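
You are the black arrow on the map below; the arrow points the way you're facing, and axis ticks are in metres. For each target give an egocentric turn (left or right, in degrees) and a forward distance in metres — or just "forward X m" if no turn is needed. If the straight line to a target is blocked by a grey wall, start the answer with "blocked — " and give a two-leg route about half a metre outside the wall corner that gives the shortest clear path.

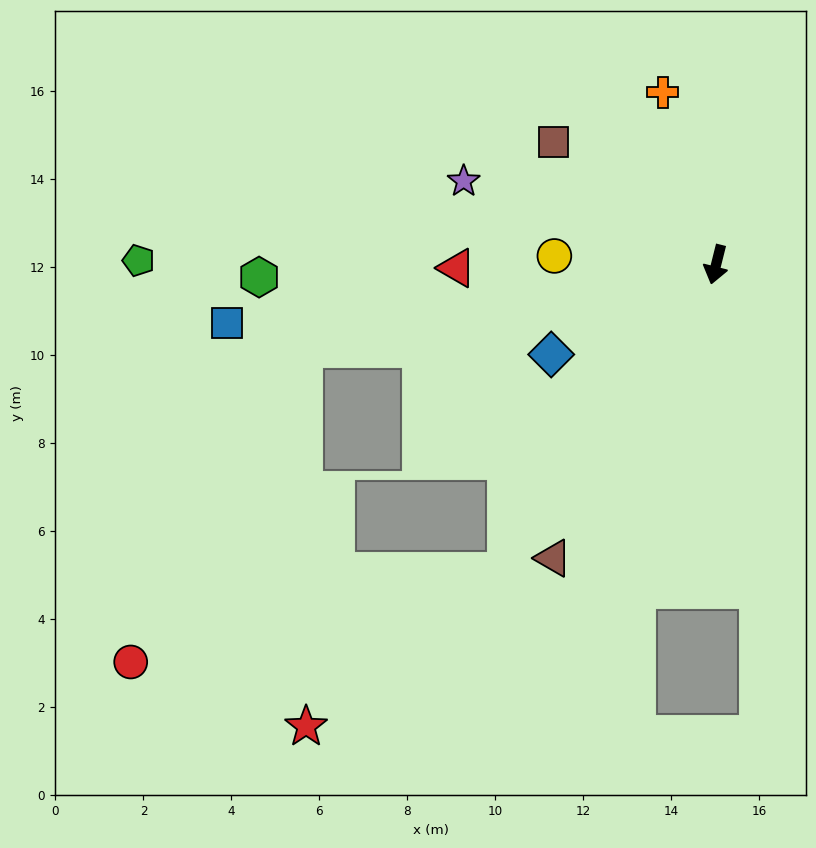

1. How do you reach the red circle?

blocked — turn right 20°, forward 8.5 m, then turn right 42°, forward 8.8 m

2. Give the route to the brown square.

turn right 113°, forward 4.6 m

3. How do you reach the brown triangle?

turn right 15°, forward 7.6 m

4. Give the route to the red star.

blocked — turn right 20°, forward 8.5 m, then turn right 18°, forward 5.8 m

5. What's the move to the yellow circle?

turn right 79°, forward 3.7 m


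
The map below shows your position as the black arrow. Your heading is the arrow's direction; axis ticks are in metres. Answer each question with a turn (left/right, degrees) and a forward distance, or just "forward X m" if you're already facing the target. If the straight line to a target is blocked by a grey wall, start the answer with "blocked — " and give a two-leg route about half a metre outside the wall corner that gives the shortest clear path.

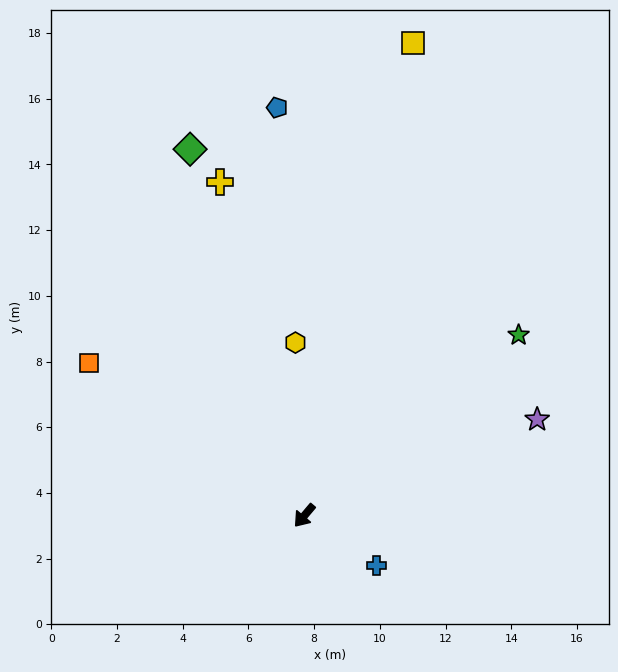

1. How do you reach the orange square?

turn right 85°, forward 8.0 m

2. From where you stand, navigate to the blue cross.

turn left 96°, forward 2.7 m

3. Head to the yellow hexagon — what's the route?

turn right 137°, forward 5.3 m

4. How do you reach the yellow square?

turn right 153°, forward 14.8 m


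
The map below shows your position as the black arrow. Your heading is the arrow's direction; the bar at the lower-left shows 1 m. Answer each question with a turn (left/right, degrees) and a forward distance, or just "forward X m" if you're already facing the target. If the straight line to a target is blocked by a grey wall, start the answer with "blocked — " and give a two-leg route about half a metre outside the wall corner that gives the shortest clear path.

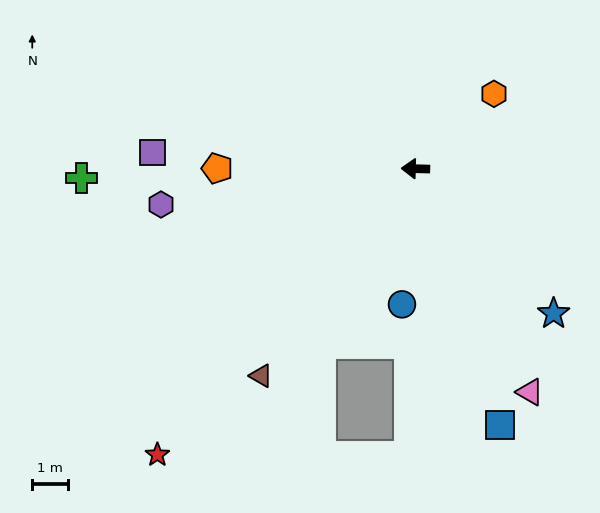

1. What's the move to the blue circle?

turn left 86°, forward 3.8 m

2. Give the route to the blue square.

turn left 110°, forward 7.5 m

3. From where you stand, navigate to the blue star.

turn left 135°, forward 5.6 m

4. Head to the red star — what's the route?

turn left 49°, forward 10.7 m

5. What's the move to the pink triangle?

turn left 119°, forward 7.0 m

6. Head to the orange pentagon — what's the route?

forward 5.5 m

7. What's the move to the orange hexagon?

turn right 135°, forward 3.0 m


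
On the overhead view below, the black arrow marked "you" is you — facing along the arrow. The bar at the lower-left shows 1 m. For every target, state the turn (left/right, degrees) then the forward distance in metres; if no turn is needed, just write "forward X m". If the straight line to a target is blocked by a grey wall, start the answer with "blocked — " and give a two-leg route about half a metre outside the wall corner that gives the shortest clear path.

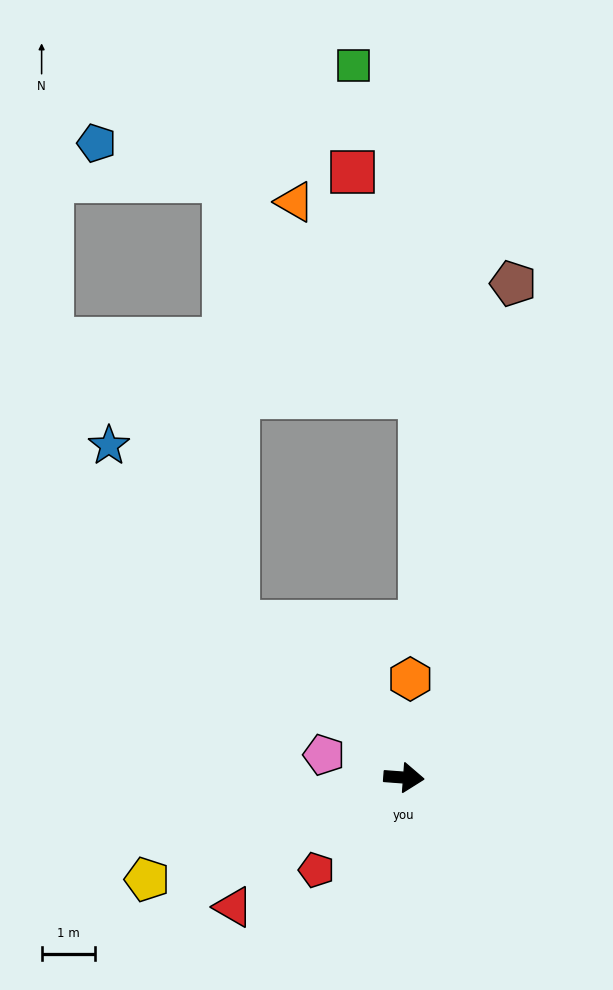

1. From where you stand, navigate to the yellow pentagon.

turn right 154°, forward 5.1 m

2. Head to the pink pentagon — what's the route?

turn left 168°, forward 1.5 m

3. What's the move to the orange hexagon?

turn left 91°, forward 1.8 m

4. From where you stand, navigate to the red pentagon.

turn right 129°, forward 2.4 m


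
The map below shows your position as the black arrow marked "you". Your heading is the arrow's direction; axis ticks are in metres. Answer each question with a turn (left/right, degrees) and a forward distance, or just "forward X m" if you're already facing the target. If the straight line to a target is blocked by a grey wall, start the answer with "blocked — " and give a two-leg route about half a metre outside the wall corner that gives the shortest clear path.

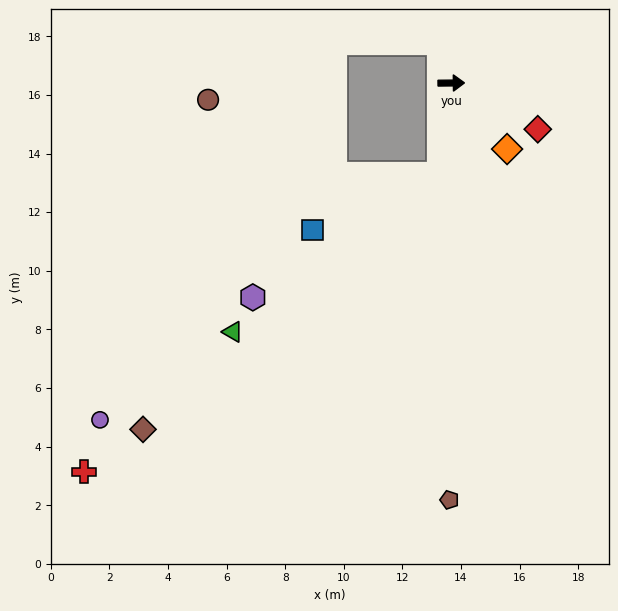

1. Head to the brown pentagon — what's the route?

turn right 91°, forward 14.2 m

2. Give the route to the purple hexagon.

blocked — turn right 98°, forward 3.1 m, then turn right 49°, forward 7.6 m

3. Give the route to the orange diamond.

turn right 50°, forward 3.0 m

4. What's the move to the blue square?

blocked — turn right 98°, forward 3.1 m, then turn right 59°, forward 4.7 m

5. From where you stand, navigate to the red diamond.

turn right 29°, forward 3.3 m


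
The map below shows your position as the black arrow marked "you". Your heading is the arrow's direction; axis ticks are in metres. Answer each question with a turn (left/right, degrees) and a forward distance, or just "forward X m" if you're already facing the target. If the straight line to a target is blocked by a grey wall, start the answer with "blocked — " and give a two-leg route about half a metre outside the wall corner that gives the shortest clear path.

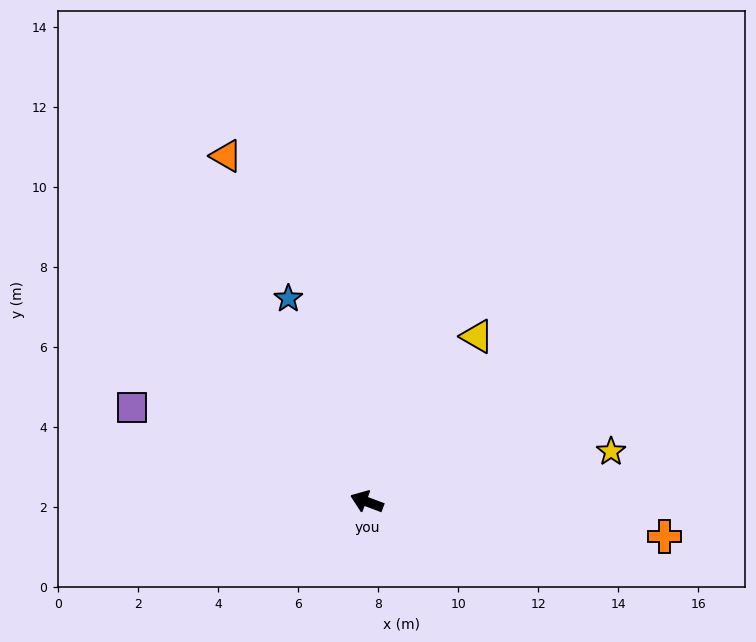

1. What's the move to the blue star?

turn right 48°, forward 5.4 m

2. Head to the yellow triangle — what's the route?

turn right 103°, forward 5.0 m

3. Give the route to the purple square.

forward 6.3 m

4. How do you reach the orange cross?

turn right 166°, forward 7.5 m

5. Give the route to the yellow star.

turn right 148°, forward 6.2 m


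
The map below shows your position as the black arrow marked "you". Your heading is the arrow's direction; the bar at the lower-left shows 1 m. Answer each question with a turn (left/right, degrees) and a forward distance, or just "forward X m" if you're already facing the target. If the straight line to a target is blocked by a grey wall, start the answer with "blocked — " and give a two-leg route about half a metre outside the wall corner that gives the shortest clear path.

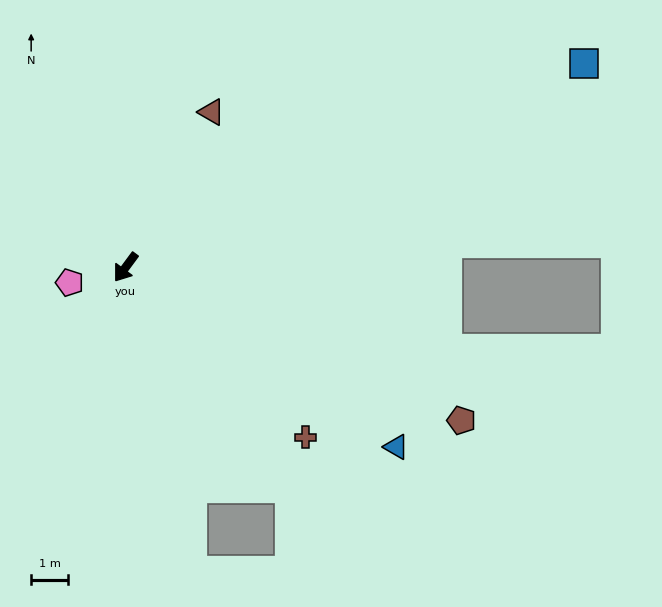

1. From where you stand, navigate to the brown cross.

turn left 83°, forward 6.7 m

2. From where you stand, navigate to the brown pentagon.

turn left 102°, forward 10.0 m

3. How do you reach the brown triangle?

turn right 172°, forward 4.8 m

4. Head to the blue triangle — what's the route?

turn left 93°, forward 8.8 m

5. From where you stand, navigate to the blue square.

turn left 150°, forward 13.6 m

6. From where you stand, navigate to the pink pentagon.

turn right 38°, forward 1.6 m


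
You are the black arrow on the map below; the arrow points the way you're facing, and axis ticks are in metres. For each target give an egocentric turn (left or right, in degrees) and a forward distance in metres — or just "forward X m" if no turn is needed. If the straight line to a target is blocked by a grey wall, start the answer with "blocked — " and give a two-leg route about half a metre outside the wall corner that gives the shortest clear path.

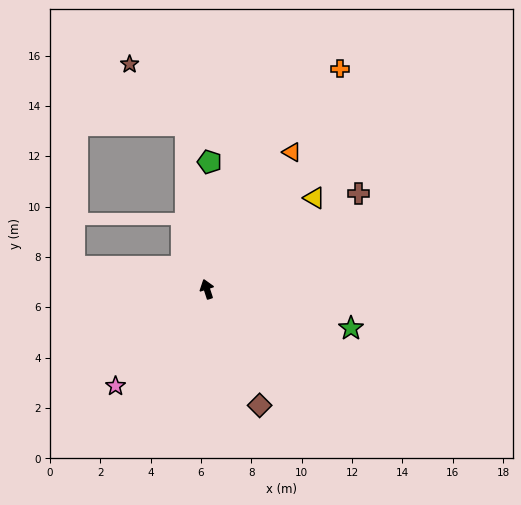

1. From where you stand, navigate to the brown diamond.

turn right 174°, forward 5.1 m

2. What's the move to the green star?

turn right 123°, forward 5.9 m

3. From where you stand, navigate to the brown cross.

turn right 76°, forward 7.1 m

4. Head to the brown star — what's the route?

blocked — turn right 11°, forward 6.6 m, then turn left 35°, forward 3.3 m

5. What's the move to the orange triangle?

turn right 50°, forward 6.4 m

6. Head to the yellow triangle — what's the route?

turn right 68°, forward 5.6 m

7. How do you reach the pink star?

turn left 119°, forward 5.3 m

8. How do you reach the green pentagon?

turn right 19°, forward 5.1 m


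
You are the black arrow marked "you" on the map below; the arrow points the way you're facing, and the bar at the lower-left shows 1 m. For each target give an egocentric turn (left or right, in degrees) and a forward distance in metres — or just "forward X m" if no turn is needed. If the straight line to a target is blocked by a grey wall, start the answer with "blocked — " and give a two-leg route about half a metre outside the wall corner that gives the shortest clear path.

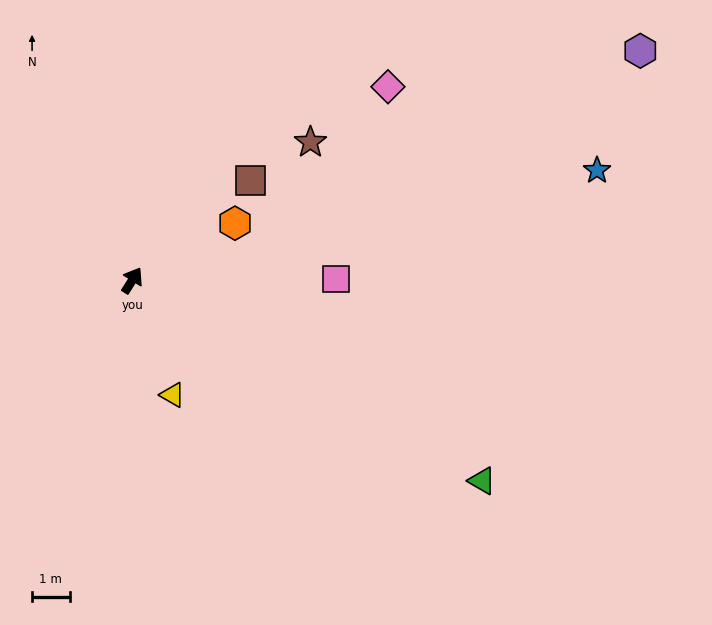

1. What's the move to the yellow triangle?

turn right 129°, forward 3.2 m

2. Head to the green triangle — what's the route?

turn right 88°, forward 10.7 m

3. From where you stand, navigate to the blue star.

turn right 45°, forward 12.7 m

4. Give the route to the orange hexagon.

turn right 29°, forward 3.1 m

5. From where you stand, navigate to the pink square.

turn right 58°, forward 5.4 m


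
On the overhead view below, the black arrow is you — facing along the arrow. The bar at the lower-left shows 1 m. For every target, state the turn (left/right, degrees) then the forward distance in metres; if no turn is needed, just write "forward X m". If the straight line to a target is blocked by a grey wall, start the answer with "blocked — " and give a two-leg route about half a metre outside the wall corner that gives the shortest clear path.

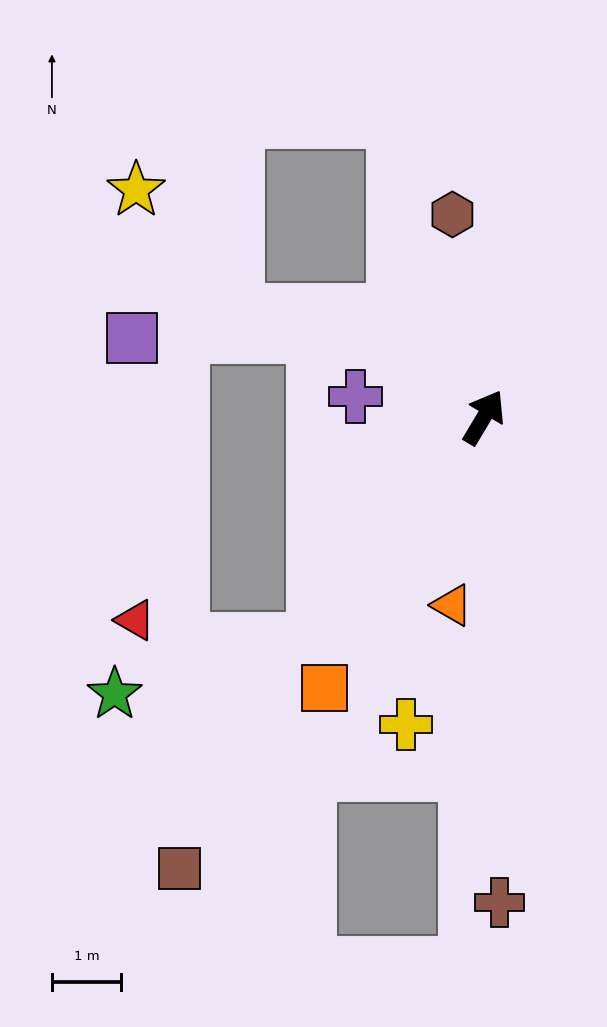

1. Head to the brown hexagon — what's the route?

turn left 40°, forward 3.0 m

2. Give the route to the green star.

blocked — turn left 174°, forward 4.1 m, then turn right 39°, forward 3.0 m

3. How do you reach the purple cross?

turn left 112°, forward 1.9 m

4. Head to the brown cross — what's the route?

turn right 147°, forward 7.1 m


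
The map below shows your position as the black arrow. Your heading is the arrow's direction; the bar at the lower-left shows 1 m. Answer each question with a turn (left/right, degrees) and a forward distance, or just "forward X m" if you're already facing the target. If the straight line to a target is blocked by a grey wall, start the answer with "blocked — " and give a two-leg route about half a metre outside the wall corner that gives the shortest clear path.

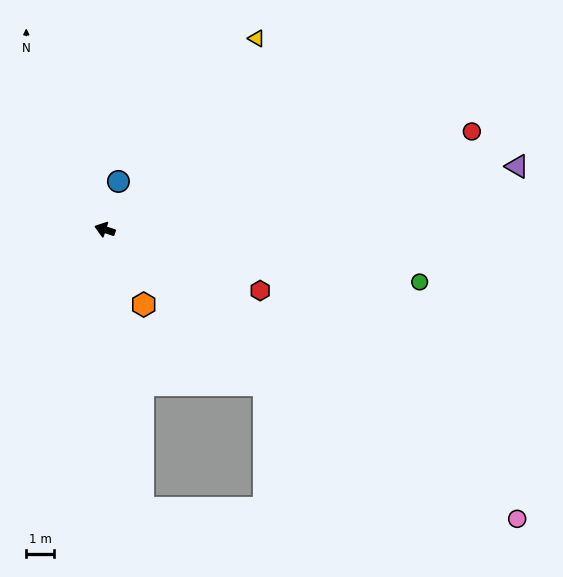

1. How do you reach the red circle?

turn right 147°, forward 13.5 m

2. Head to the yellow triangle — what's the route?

turn right 110°, forward 8.7 m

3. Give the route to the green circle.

turn right 171°, forward 11.4 m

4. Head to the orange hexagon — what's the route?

turn left 135°, forward 3.0 m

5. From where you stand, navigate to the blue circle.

turn right 88°, forward 1.8 m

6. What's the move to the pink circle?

turn left 163°, forward 18.0 m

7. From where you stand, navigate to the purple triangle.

turn right 153°, forward 14.9 m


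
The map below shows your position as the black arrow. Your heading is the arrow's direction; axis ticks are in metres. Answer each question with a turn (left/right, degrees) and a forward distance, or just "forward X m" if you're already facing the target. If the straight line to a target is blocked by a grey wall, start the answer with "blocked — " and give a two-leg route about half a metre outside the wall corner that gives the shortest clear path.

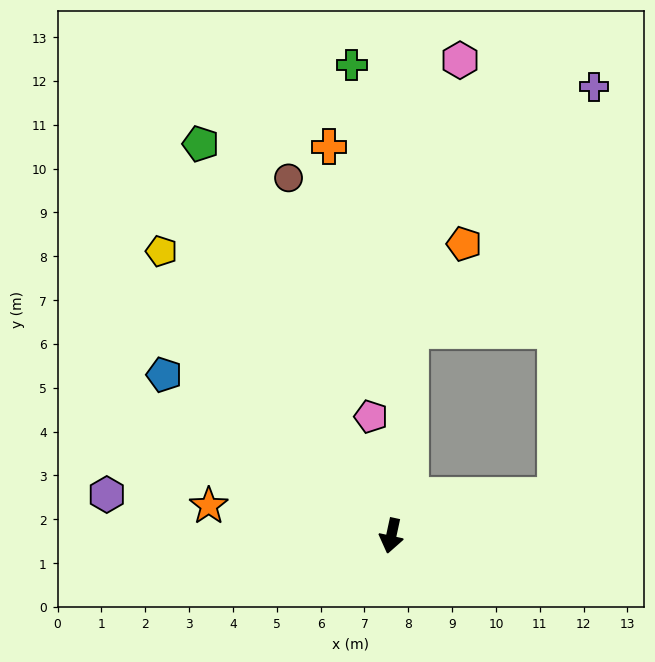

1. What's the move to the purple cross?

blocked — turn left 116°, forward 3.9 m, then turn left 71°, forward 9.4 m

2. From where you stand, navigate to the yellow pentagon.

turn right 129°, forward 8.3 m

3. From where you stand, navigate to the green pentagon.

turn right 142°, forward 9.9 m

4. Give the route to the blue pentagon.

turn right 113°, forward 6.4 m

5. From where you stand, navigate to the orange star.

turn right 87°, forward 4.2 m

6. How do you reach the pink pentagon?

turn right 158°, forward 2.8 m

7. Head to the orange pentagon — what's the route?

blocked — turn right 173°, forward 4.7 m, then turn right 27°, forward 2.3 m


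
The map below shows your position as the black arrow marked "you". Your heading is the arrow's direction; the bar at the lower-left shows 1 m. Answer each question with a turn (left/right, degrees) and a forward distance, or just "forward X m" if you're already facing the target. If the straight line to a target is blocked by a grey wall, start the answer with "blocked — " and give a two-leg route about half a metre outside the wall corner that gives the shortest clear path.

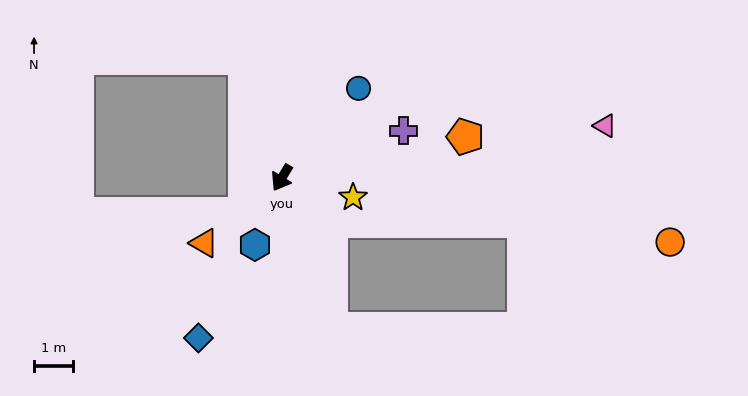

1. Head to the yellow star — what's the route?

turn left 106°, forward 1.9 m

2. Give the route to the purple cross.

turn left 142°, forward 3.3 m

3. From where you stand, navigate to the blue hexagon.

turn left 9°, forward 1.8 m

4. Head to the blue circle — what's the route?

turn left 171°, forward 3.0 m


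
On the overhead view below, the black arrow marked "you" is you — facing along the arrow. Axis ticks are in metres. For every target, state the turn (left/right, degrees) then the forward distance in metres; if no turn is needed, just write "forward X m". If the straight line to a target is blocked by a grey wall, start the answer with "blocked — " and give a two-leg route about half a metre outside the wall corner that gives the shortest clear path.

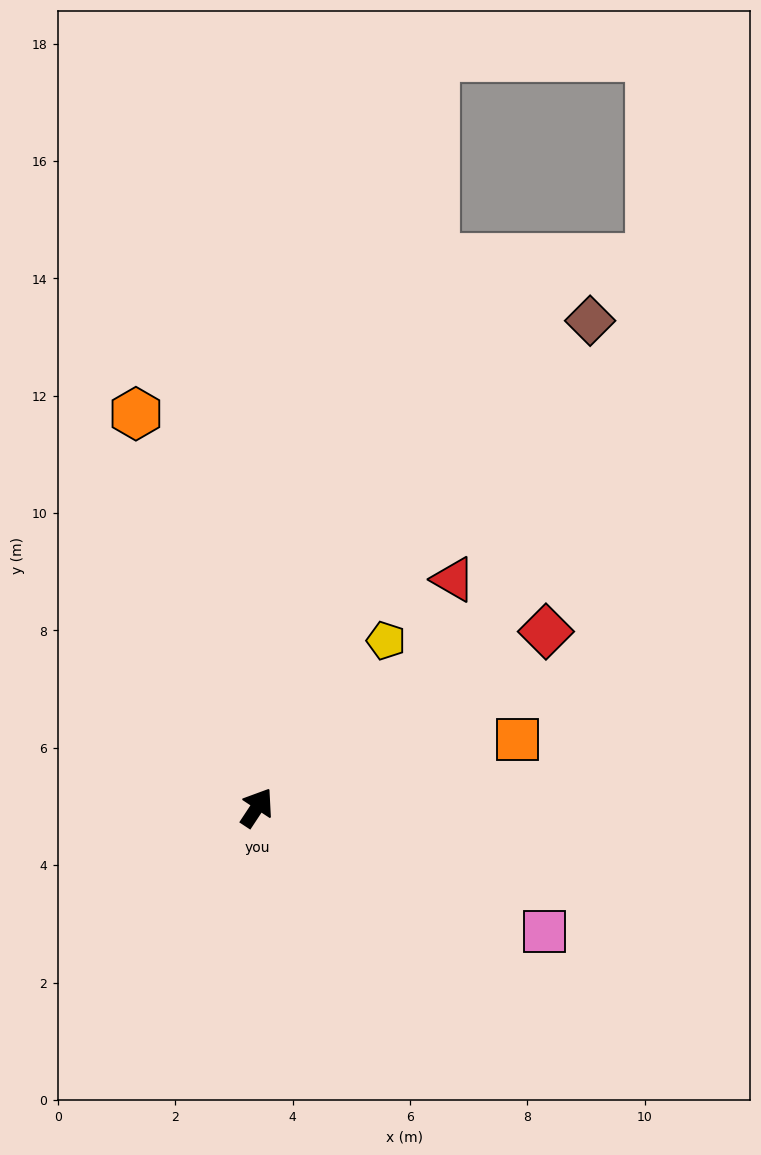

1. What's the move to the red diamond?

turn right 25°, forward 5.8 m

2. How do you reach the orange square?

turn right 42°, forward 4.6 m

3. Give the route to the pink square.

turn right 80°, forward 5.3 m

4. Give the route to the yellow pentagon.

turn right 4°, forward 3.6 m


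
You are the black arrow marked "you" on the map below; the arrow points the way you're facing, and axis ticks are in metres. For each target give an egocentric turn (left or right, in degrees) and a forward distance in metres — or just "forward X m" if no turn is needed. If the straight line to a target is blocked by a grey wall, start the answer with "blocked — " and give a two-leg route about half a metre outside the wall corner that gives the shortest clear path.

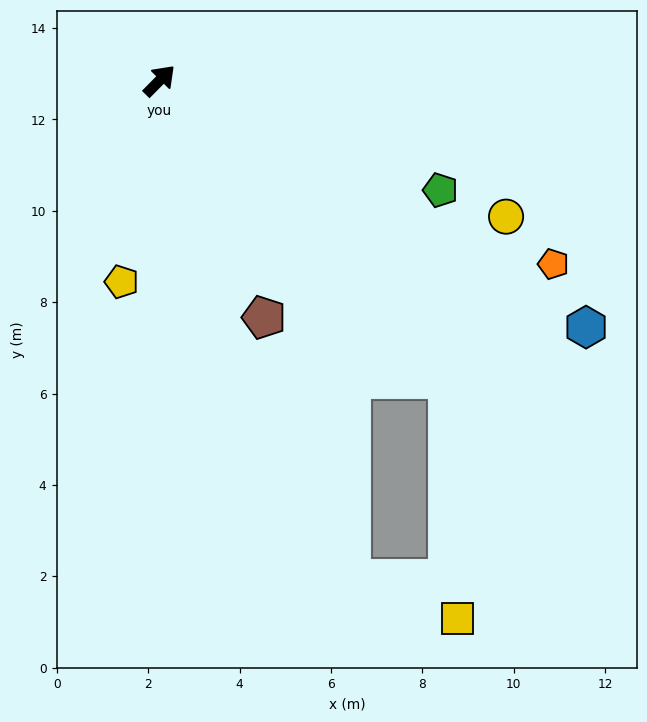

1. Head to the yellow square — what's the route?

blocked — turn right 91°, forward 9.1 m, then turn right 42°, forward 5.2 m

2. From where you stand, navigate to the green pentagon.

turn right 67°, forward 6.6 m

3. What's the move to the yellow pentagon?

turn right 146°, forward 4.5 m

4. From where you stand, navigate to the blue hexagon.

turn right 75°, forward 10.8 m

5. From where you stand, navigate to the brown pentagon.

turn right 112°, forward 5.7 m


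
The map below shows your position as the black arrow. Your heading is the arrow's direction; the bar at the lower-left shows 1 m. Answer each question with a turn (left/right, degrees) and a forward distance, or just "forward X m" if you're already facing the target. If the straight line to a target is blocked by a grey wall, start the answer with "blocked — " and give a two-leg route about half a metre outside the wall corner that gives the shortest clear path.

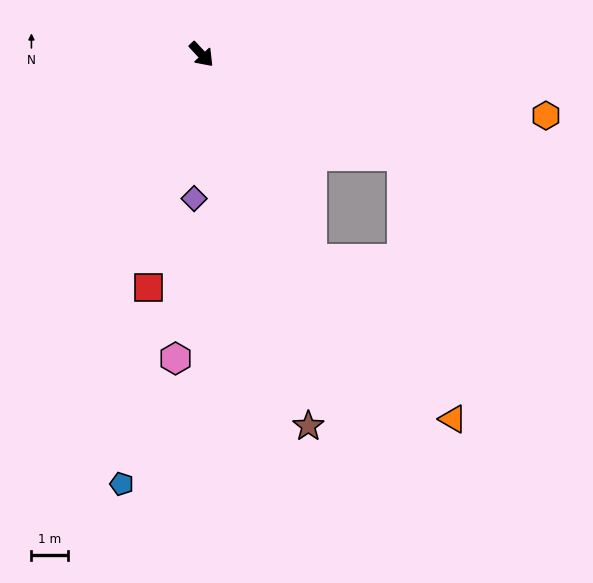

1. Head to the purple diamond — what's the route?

turn right 46°, forward 4.0 m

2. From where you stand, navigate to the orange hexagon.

turn left 37°, forward 9.6 m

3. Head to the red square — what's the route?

turn right 56°, forward 6.6 m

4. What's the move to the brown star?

turn right 27°, forward 10.6 m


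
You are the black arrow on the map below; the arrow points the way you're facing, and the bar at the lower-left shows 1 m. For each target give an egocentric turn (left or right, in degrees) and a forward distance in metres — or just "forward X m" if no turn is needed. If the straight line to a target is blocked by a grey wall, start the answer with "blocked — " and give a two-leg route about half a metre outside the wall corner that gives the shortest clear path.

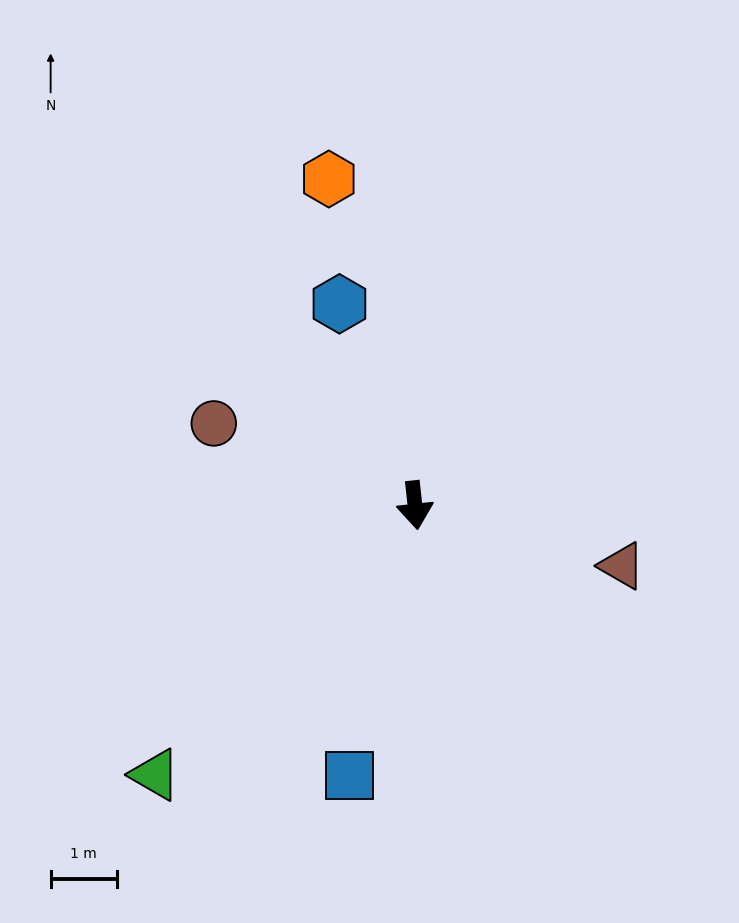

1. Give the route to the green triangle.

turn right 50°, forward 5.7 m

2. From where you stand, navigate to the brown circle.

turn right 118°, forward 3.3 m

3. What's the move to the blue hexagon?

turn right 166°, forward 3.3 m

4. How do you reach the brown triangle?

turn left 68°, forward 3.3 m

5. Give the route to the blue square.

turn right 20°, forward 4.2 m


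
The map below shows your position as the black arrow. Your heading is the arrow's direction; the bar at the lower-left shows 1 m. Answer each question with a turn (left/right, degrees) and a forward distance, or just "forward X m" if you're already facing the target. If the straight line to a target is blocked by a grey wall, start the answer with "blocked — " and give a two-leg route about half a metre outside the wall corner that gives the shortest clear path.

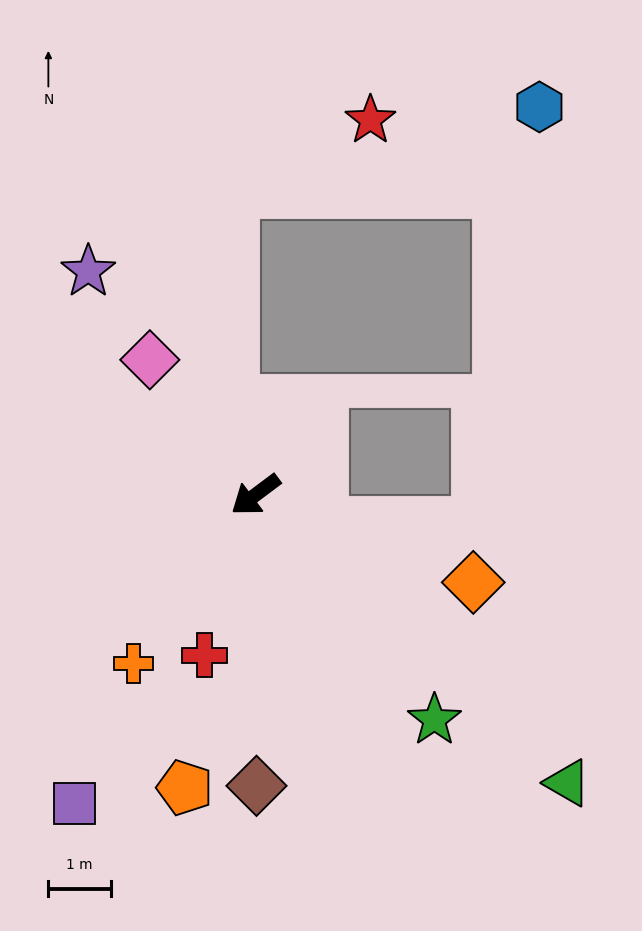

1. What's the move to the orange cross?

turn left 17°, forward 3.4 m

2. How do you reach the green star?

turn left 92°, forward 4.6 m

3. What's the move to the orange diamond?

turn left 121°, forward 3.8 m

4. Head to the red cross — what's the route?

turn left 36°, forward 2.7 m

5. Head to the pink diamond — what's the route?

turn right 89°, forward 2.8 m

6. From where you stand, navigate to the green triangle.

turn left 100°, forward 6.8 m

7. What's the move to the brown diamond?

turn left 53°, forward 4.7 m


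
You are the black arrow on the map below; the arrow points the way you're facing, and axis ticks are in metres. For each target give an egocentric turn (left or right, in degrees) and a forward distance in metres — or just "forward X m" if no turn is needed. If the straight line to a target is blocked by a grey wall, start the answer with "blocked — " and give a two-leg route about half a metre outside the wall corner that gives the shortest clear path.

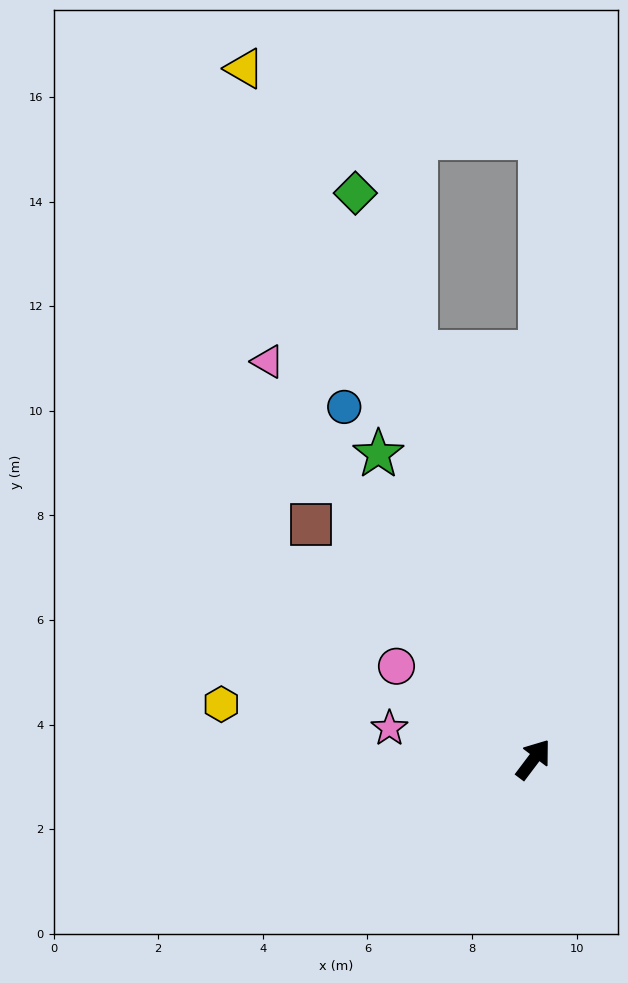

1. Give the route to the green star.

turn left 64°, forward 6.5 m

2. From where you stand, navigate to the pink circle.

turn left 93°, forward 3.2 m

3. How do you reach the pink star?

turn left 115°, forward 2.8 m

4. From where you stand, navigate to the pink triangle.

turn left 71°, forward 9.1 m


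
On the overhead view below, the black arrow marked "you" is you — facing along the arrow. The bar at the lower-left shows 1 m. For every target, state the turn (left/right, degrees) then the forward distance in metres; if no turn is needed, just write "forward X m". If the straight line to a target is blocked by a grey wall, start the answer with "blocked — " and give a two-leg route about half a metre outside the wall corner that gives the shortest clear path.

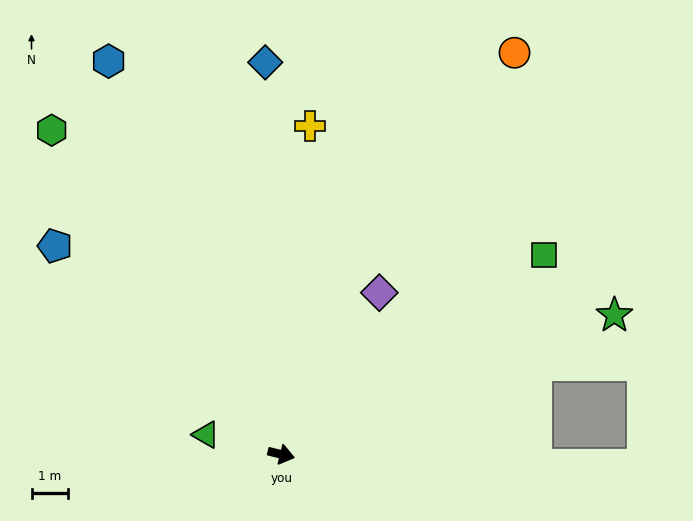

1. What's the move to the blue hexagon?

turn left 128°, forward 11.7 m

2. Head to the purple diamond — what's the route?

turn left 73°, forward 5.2 m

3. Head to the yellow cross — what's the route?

turn left 99°, forward 9.0 m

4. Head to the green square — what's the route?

turn left 51°, forward 9.0 m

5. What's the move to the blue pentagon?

turn left 151°, forward 8.4 m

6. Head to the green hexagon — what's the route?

turn left 139°, forward 10.9 m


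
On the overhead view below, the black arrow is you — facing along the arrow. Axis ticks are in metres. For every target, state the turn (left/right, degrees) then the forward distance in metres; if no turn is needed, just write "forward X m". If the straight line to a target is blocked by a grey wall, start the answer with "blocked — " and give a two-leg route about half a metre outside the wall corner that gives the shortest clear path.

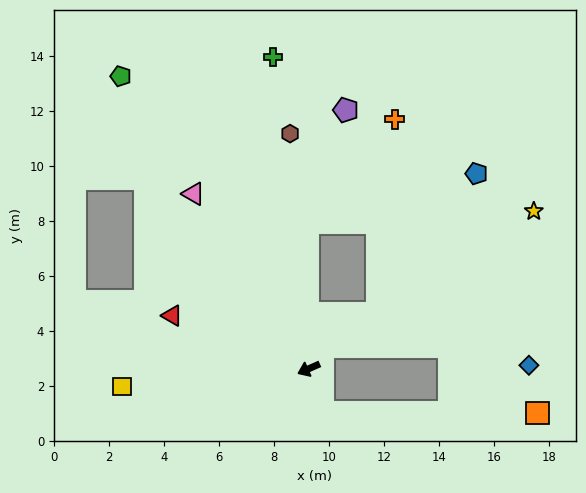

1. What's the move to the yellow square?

turn right 18°, forward 6.8 m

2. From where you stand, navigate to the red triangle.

turn right 45°, forward 5.3 m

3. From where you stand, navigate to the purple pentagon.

blocked — turn right 113°, forward 5.3 m, then turn right 20°, forward 4.3 m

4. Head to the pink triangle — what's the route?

turn right 80°, forward 7.6 m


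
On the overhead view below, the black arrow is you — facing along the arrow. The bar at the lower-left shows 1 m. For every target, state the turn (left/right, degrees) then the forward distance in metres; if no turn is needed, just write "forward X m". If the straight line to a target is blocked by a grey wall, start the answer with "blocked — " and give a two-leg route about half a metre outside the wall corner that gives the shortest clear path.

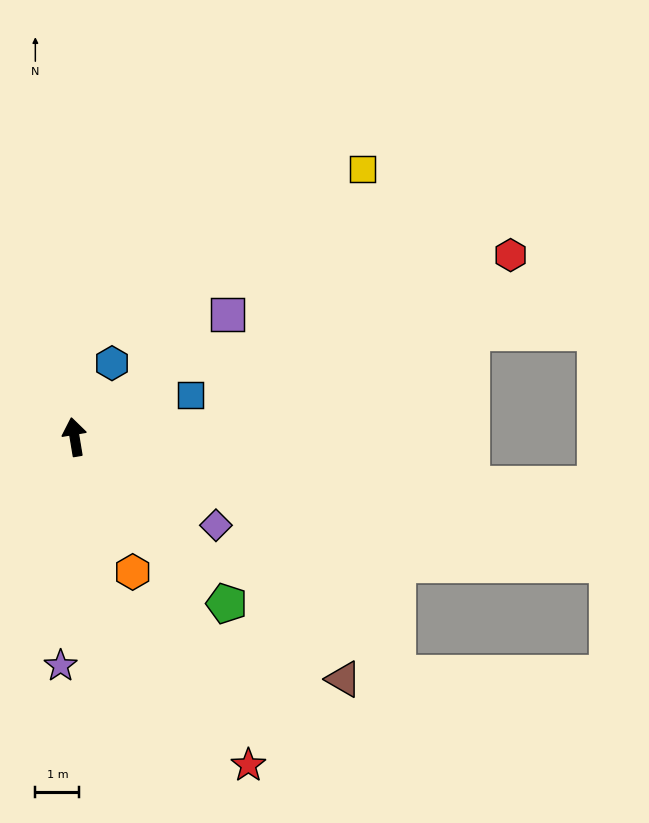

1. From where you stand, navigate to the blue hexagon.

turn right 36°, forward 1.9 m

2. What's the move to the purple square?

turn right 61°, forward 4.5 m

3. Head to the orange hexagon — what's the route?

turn right 166°, forward 3.3 m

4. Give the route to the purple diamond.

turn right 131°, forward 3.8 m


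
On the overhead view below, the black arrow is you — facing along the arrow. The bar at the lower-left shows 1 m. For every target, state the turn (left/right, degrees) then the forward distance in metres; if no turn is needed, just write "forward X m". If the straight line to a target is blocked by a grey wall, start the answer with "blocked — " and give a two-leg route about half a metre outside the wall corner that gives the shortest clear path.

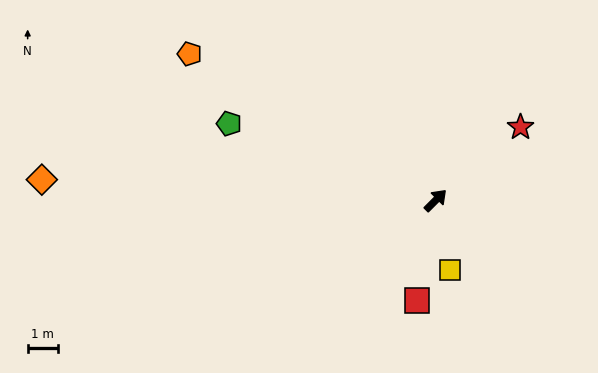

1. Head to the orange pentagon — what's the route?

turn left 104°, forward 9.4 m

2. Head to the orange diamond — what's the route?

turn left 132°, forward 13.0 m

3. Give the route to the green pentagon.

turn left 115°, forward 7.3 m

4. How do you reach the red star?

turn right 4°, forward 3.7 m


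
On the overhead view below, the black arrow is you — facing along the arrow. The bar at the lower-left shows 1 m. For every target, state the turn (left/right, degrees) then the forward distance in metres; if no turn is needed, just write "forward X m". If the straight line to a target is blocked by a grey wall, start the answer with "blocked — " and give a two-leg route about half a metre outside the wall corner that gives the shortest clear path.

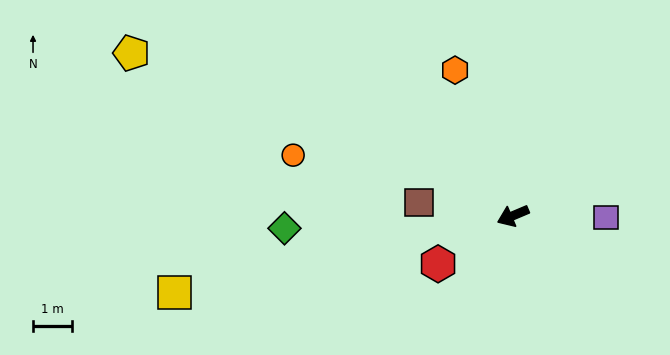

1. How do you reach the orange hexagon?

turn right 91°, forward 4.0 m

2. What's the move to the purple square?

turn left 156°, forward 2.4 m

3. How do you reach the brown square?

turn right 31°, forward 2.4 m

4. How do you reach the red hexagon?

turn left 10°, forward 2.3 m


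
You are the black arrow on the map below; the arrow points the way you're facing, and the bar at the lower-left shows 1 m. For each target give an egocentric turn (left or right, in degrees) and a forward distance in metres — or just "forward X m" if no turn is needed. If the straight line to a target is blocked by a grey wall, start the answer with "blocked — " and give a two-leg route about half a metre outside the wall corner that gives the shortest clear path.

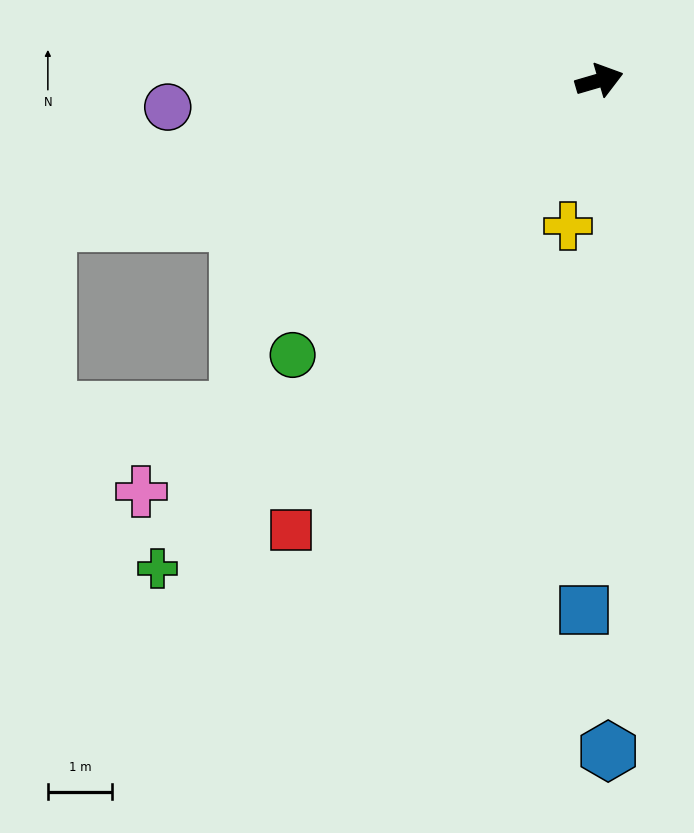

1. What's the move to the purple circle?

turn left 167°, forward 6.7 m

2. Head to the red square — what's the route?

turn right 141°, forward 8.5 m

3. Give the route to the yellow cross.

turn right 118°, forward 2.3 m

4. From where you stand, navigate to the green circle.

turn right 154°, forward 6.4 m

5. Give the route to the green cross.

turn right 148°, forward 10.3 m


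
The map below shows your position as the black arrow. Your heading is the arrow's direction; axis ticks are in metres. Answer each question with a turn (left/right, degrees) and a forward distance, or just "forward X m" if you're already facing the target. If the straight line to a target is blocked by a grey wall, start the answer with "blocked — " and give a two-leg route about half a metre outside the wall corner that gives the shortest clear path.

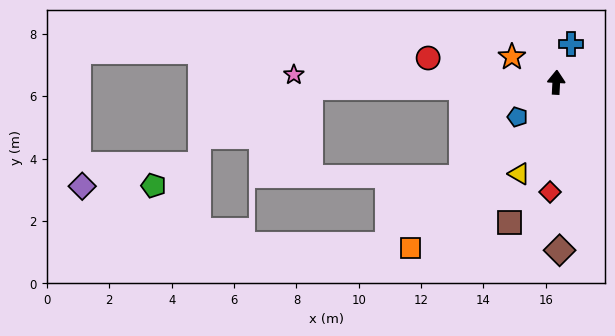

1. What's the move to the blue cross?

turn right 18°, forward 1.3 m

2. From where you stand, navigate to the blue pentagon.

turn left 135°, forward 1.7 m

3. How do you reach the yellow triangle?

turn left 161°, forward 3.2 m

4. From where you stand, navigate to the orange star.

turn left 63°, forward 1.6 m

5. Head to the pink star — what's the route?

turn left 91°, forward 8.4 m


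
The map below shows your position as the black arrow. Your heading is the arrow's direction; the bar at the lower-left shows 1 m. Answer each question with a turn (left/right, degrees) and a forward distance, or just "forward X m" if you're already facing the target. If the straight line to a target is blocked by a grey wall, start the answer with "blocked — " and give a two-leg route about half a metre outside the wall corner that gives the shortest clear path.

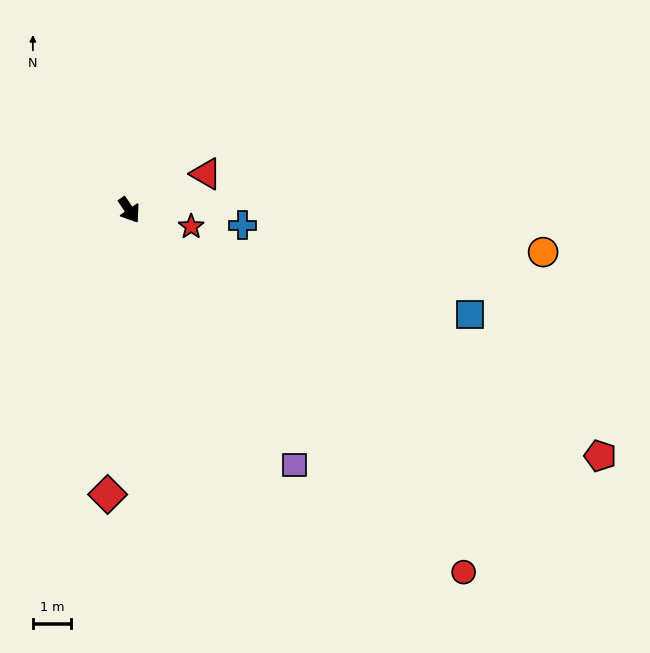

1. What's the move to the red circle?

turn left 9°, forward 13.0 m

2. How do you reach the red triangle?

turn left 81°, forward 2.2 m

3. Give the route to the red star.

turn left 41°, forward 1.7 m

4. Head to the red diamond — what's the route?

turn right 38°, forward 7.5 m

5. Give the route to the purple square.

forward 8.0 m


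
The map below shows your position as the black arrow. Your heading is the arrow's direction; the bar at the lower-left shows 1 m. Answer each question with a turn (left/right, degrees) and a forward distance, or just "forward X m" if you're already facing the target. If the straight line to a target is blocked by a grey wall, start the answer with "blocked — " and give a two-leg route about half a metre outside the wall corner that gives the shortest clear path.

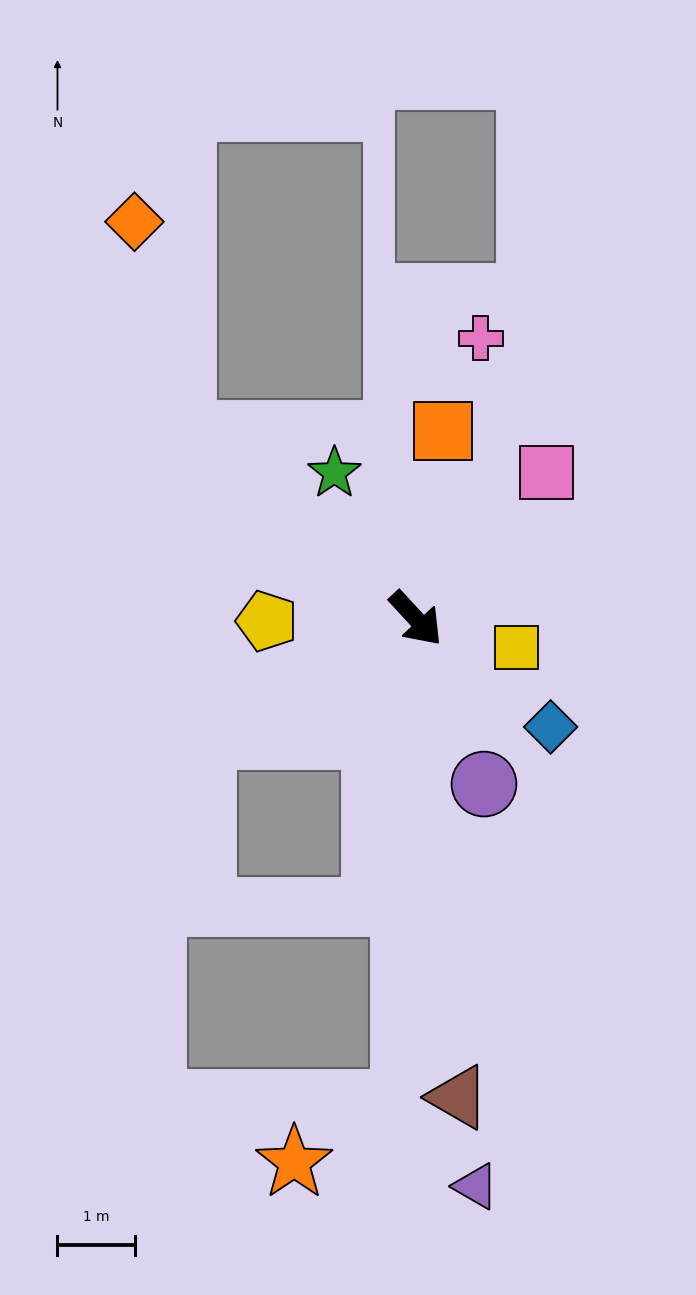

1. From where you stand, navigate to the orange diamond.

blocked — turn right 171°, forward 3.8 m, then turn right 39°, forward 2.8 m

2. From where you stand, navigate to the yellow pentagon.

turn right 132°, forward 1.9 m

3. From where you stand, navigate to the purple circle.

turn right 20°, forward 2.3 m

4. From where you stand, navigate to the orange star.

blocked — turn right 44°, forward 6.2 m, then turn right 60°, forward 1.6 m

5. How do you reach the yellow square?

turn left 31°, forward 1.4 m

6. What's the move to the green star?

turn left 166°, forward 2.1 m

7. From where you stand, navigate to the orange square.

turn left 129°, forward 2.4 m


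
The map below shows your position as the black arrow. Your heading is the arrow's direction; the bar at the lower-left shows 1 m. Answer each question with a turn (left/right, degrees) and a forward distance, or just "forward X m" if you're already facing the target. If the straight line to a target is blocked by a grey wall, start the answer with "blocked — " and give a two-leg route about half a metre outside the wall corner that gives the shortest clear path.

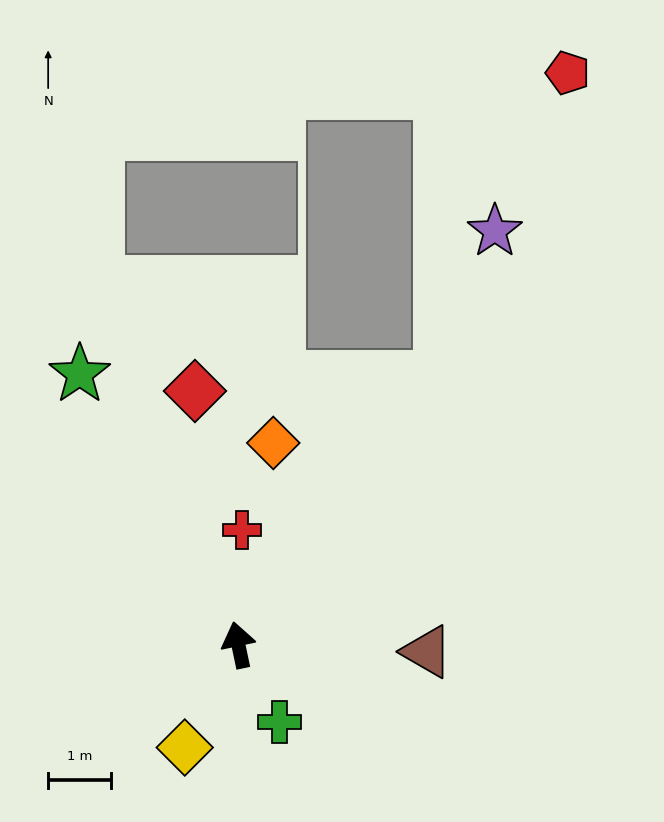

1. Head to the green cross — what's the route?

turn right 164°, forward 1.4 m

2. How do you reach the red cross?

turn right 14°, forward 1.8 m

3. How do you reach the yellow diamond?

turn left 141°, forward 1.8 m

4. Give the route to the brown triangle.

turn right 104°, forward 3.0 m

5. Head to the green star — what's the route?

turn left 19°, forward 5.0 m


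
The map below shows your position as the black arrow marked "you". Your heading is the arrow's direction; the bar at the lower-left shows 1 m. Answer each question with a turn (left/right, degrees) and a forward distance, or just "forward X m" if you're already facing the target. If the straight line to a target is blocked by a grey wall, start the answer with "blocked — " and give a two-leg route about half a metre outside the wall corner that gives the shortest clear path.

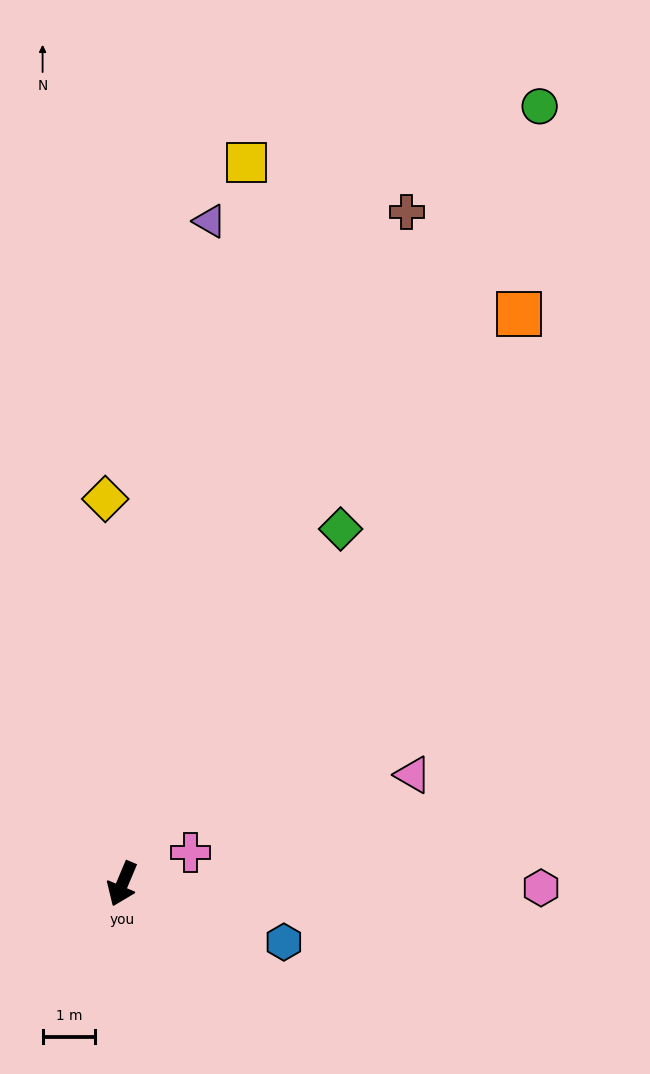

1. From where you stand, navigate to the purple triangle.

turn right 165°, forward 12.7 m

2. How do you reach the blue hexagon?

turn left 93°, forward 3.3 m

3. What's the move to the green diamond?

turn left 171°, forward 7.9 m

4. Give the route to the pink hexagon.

turn left 112°, forward 7.9 m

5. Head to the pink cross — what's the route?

turn left 138°, forward 1.4 m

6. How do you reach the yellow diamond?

turn right 155°, forward 7.3 m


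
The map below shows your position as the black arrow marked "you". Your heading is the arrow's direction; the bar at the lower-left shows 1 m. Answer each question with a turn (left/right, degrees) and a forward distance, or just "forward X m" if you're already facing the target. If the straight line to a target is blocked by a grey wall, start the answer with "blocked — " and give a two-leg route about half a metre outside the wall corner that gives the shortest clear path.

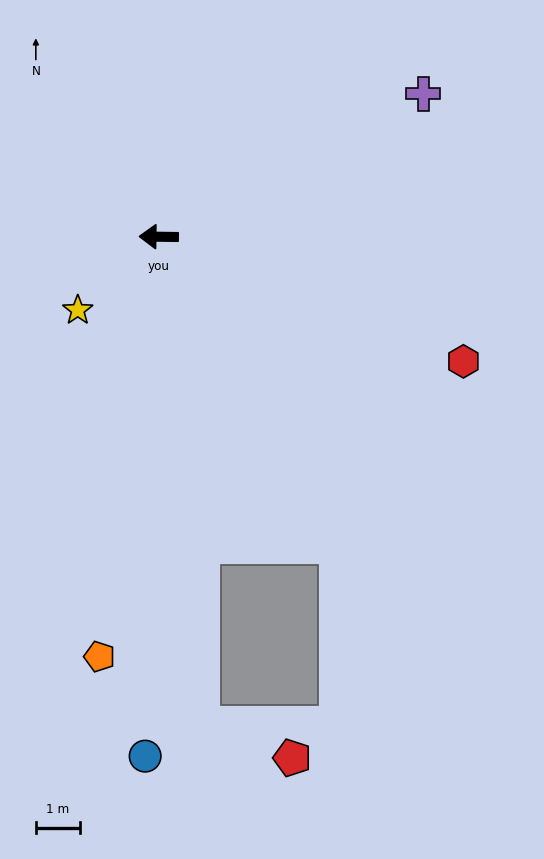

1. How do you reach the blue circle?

turn left 89°, forward 11.9 m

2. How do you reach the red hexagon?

turn left 159°, forward 7.5 m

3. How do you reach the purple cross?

turn right 151°, forward 6.9 m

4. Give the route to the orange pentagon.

turn left 83°, forward 9.7 m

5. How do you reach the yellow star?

turn left 43°, forward 2.5 m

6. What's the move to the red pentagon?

blocked — turn left 96°, forward 11.2 m, then turn left 65°, forward 2.2 m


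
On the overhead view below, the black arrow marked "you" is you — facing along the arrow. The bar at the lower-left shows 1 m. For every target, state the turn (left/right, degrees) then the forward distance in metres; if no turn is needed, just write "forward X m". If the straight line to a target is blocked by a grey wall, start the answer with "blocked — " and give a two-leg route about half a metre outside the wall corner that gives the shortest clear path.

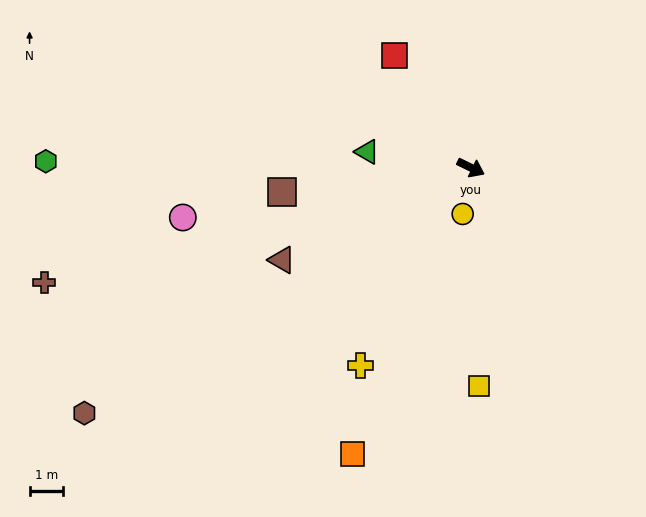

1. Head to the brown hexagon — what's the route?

turn right 122°, forward 13.7 m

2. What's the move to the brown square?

turn right 147°, forward 5.7 m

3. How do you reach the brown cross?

turn right 139°, forward 13.3 m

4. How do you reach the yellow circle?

turn right 74°, forward 1.4 m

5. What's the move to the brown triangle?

turn right 128°, forward 6.3 m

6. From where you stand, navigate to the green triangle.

turn right 163°, forward 3.1 m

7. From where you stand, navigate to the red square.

turn left 150°, forward 4.1 m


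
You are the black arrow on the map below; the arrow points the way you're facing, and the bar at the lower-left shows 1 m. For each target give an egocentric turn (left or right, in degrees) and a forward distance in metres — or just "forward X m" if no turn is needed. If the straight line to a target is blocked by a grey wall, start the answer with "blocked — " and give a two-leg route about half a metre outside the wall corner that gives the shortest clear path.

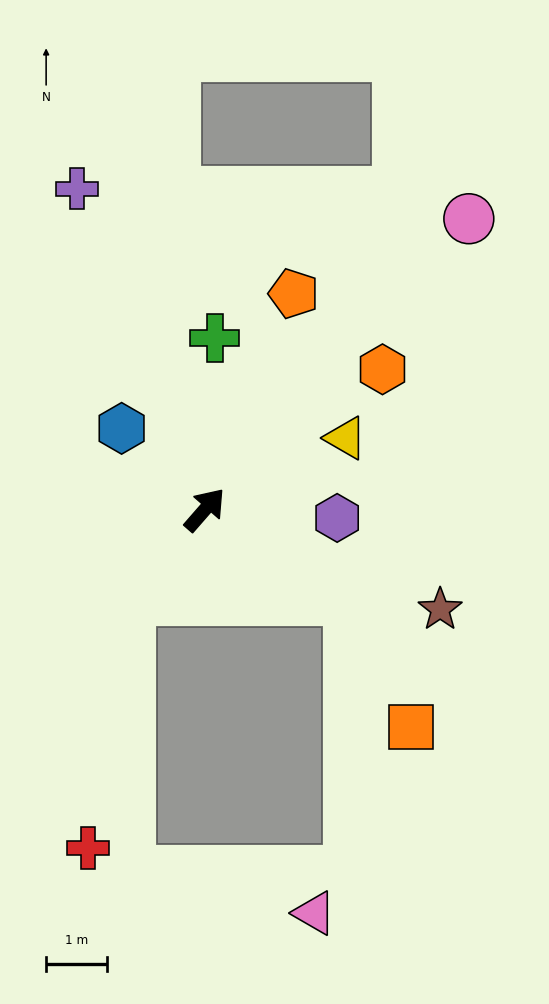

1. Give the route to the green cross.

turn left 38°, forward 2.8 m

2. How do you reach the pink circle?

forward 6.5 m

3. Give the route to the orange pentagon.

turn left 19°, forward 3.8 m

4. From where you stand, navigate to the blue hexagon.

turn left 87°, forward 1.9 m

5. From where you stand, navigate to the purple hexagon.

turn right 52°, forward 2.2 m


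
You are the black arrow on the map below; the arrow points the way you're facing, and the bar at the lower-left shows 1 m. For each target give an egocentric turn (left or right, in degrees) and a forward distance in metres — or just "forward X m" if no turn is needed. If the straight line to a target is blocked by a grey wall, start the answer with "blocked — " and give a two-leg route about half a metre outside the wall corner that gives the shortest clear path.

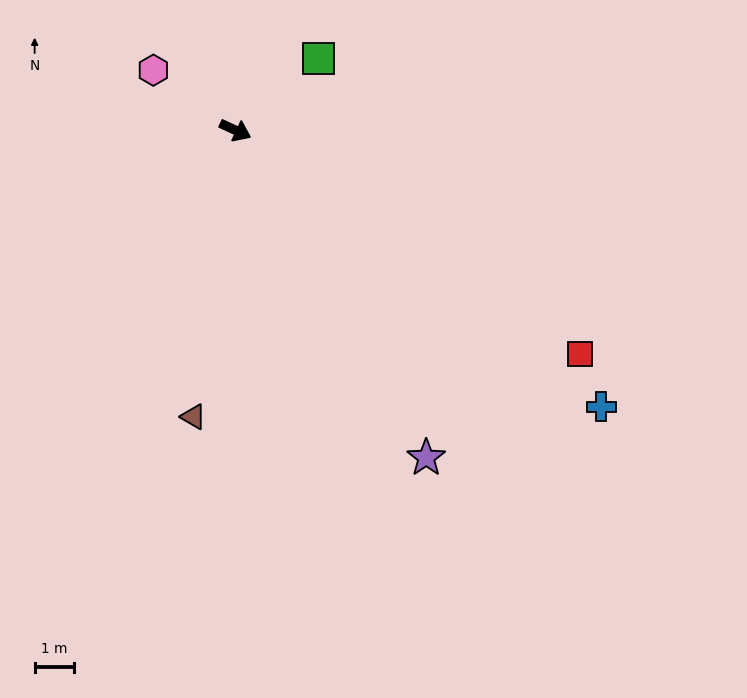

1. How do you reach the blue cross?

turn right 12°, forward 11.6 m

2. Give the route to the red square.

turn right 8°, forward 10.4 m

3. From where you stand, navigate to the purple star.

turn right 35°, forward 9.6 m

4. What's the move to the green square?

turn left 66°, forward 2.8 m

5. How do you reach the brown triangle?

turn right 73°, forward 7.3 m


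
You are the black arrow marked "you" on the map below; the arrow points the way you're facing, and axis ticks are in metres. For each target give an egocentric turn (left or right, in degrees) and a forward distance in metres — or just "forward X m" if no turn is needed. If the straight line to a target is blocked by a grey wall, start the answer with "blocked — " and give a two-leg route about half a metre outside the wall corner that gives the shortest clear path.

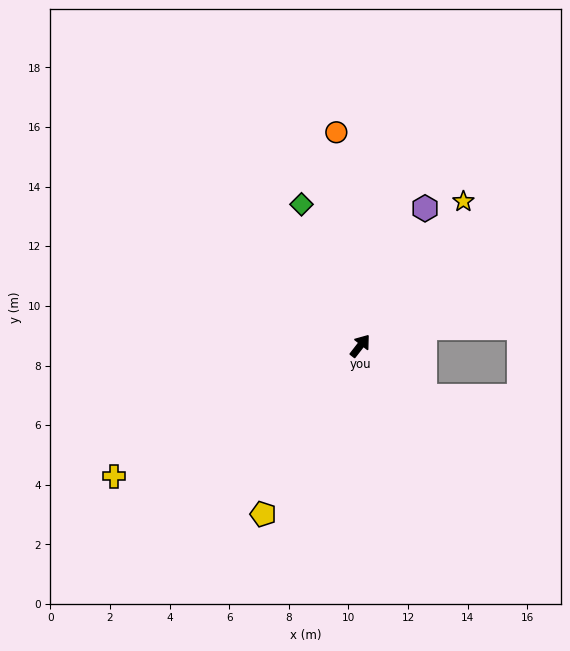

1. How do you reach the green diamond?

turn left 61°, forward 5.1 m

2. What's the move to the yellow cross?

turn left 156°, forward 9.3 m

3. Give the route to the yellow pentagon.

turn right 172°, forward 6.5 m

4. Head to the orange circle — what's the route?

turn left 44°, forward 7.2 m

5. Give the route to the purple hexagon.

turn left 13°, forward 5.1 m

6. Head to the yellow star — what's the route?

turn left 2°, forward 5.9 m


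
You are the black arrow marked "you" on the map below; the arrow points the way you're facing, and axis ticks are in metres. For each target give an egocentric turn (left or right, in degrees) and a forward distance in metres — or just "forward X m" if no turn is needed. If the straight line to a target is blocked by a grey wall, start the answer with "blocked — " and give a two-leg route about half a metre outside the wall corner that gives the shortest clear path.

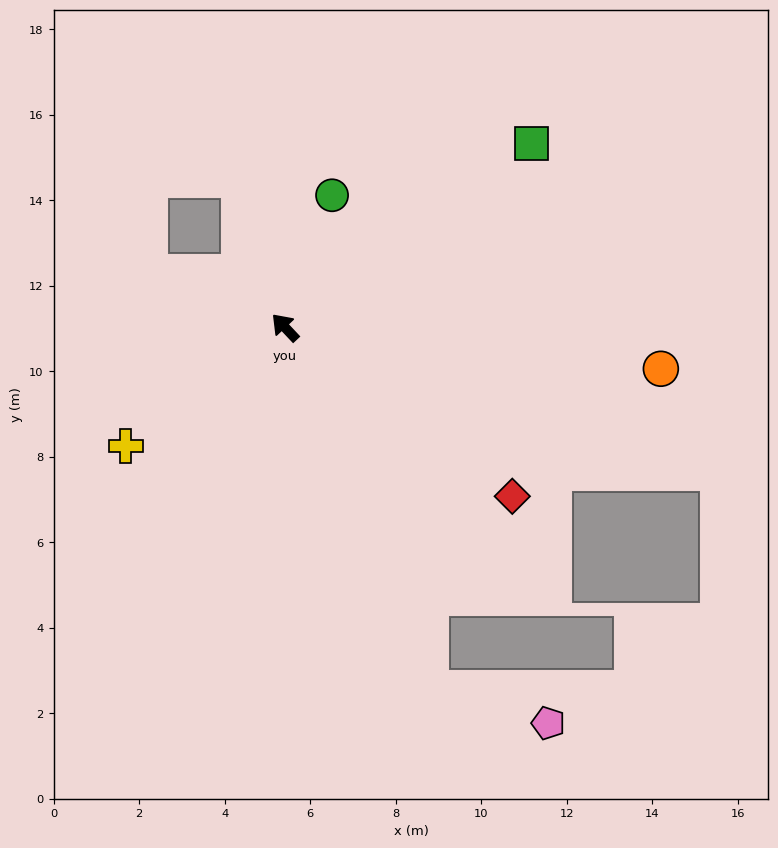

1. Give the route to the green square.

turn right 97°, forward 7.2 m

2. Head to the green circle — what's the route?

turn right 63°, forward 3.3 m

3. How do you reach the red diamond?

turn right 170°, forward 6.6 m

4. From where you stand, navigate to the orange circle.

turn right 140°, forward 8.8 m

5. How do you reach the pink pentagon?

blocked — turn left 159°, forward 9.1 m, then turn left 51°, forward 2.9 m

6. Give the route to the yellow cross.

turn left 83°, forward 4.6 m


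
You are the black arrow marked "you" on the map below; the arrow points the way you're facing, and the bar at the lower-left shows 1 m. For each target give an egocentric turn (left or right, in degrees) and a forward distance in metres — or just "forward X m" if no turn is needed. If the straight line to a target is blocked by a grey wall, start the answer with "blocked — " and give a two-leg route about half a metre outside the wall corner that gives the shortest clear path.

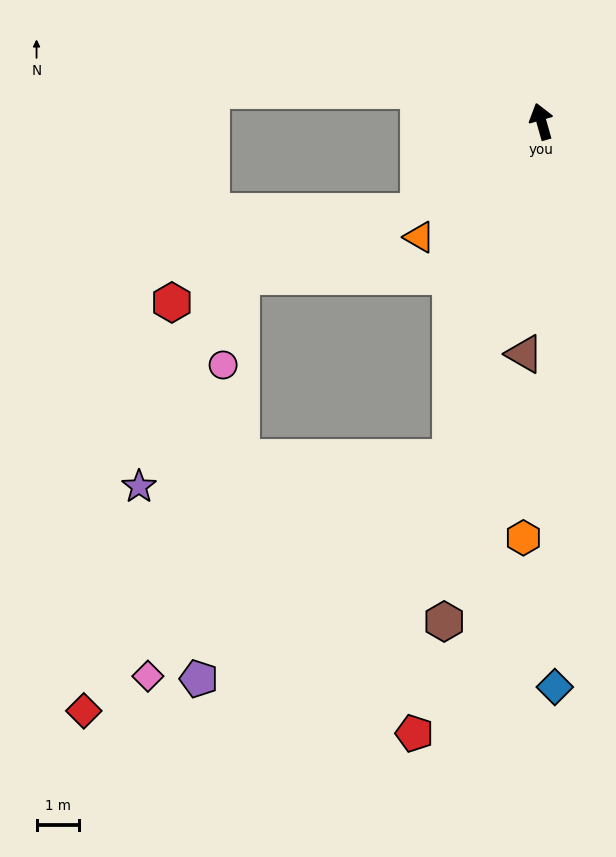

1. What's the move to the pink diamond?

blocked — turn left 149°, forward 8.1 m, then turn right 39°, forward 8.7 m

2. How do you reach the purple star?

blocked — turn left 149°, forward 8.1 m, then turn right 70°, forward 7.3 m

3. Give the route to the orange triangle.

turn left 118°, forward 3.9 m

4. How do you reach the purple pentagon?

blocked — turn left 149°, forward 8.1 m, then turn right 34°, forward 7.8 m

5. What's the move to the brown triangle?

turn left 160°, forward 5.4 m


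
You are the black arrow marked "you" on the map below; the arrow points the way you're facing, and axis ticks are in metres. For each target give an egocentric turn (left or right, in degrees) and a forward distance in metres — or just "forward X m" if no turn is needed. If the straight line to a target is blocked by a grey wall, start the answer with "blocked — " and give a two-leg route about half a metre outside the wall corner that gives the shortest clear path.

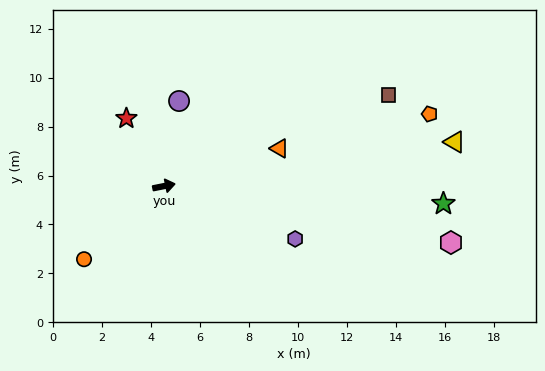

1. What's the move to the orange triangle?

turn left 7°, forward 5.0 m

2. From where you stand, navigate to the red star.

turn left 108°, forward 3.2 m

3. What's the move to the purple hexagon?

turn right 33°, forward 5.8 m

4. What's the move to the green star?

turn right 15°, forward 11.4 m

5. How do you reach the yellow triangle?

turn right 3°, forward 12.0 m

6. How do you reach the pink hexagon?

turn right 22°, forward 11.9 m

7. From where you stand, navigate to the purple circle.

turn left 69°, forward 3.5 m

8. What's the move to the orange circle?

turn right 149°, forward 4.4 m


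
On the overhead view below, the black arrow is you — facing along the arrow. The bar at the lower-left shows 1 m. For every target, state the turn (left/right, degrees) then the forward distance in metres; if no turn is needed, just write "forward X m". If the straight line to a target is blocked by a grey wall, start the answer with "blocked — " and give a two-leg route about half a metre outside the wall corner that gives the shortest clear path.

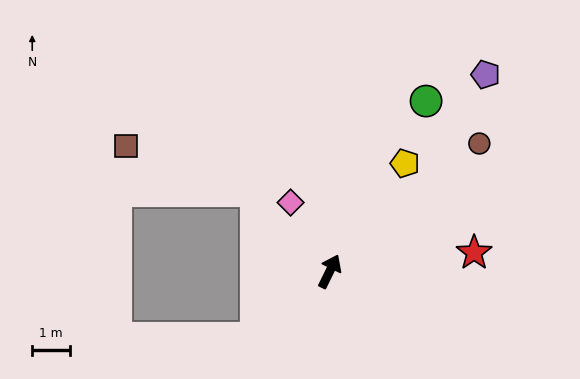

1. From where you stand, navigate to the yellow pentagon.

turn right 9°, forward 3.5 m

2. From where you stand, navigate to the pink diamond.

turn left 56°, forward 2.1 m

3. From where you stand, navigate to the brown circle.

turn right 23°, forward 5.3 m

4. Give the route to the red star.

turn right 57°, forward 3.9 m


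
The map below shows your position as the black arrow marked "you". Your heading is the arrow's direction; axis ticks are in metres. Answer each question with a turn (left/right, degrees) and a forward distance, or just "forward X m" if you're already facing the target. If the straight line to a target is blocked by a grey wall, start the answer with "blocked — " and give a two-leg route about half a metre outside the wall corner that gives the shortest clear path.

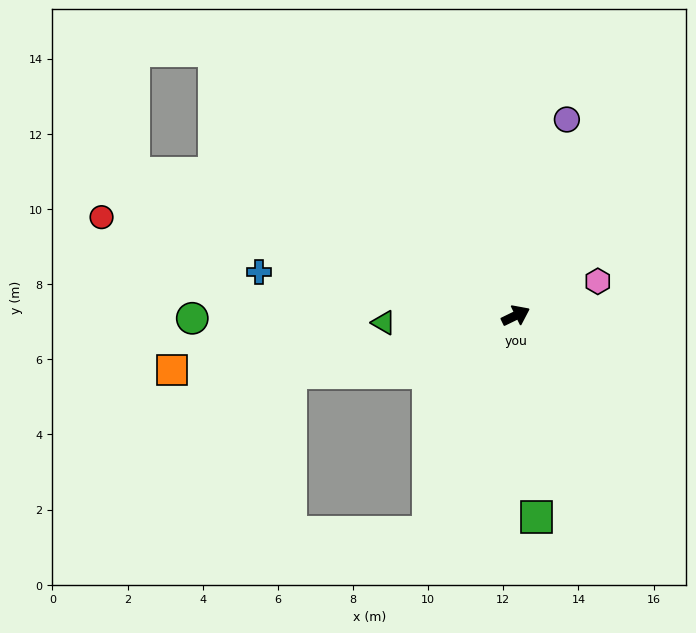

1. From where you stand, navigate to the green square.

turn right 110°, forward 5.4 m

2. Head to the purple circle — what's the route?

turn left 49°, forward 5.4 m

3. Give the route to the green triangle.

turn left 157°, forward 3.5 m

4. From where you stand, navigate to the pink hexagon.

turn right 3°, forward 2.4 m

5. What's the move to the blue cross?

turn left 144°, forward 6.9 m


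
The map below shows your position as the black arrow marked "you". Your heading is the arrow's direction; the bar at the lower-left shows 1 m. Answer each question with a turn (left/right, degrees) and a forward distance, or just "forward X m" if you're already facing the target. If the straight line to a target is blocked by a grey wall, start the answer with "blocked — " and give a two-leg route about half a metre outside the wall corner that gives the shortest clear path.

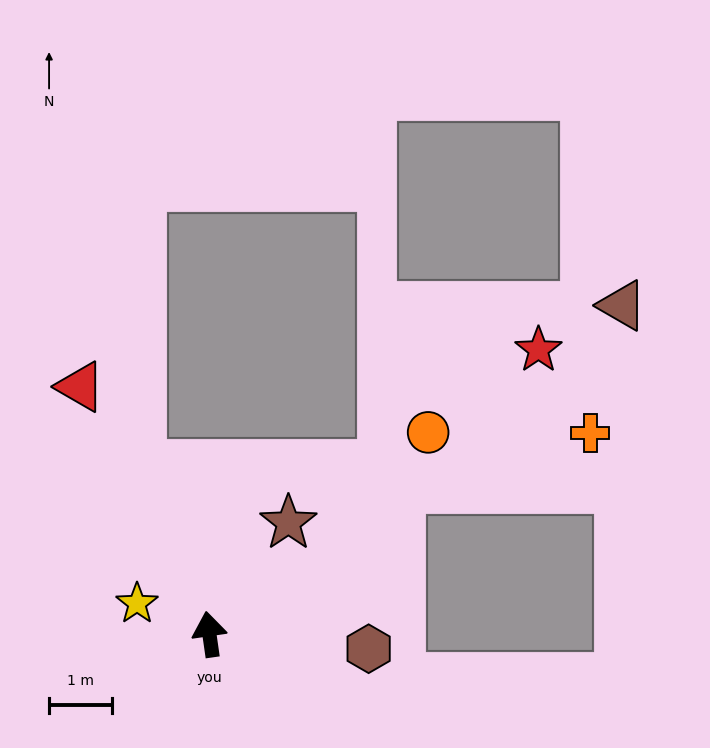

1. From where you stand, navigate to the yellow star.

turn left 59°, forward 1.2 m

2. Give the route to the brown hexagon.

turn right 103°, forward 2.5 m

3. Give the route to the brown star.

turn right 43°, forward 2.2 m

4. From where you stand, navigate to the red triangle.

turn left 19°, forward 4.4 m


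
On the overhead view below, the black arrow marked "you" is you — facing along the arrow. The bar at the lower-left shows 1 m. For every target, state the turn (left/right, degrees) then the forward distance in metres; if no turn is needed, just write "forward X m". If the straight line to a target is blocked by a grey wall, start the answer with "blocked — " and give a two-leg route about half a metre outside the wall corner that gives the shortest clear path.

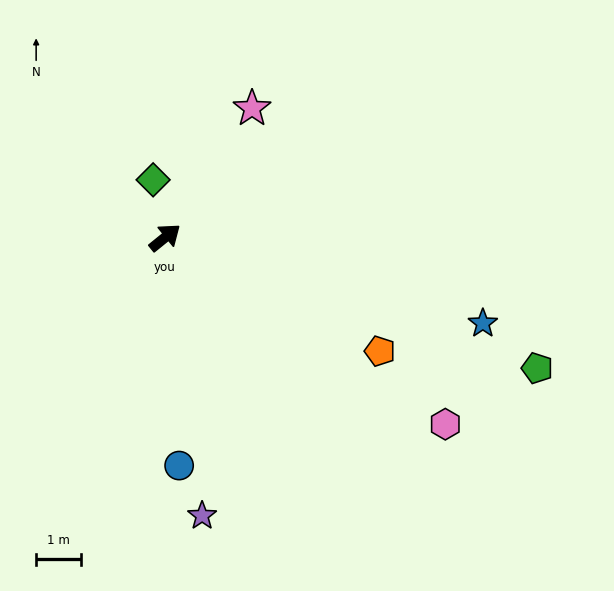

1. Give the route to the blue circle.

turn right 125°, forward 5.1 m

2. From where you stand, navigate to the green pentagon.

turn right 58°, forward 8.9 m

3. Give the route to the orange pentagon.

turn right 67°, forward 5.5 m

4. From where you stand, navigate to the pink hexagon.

turn right 73°, forward 7.6 m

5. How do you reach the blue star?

turn right 54°, forward 7.4 m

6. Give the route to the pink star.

turn left 17°, forward 3.5 m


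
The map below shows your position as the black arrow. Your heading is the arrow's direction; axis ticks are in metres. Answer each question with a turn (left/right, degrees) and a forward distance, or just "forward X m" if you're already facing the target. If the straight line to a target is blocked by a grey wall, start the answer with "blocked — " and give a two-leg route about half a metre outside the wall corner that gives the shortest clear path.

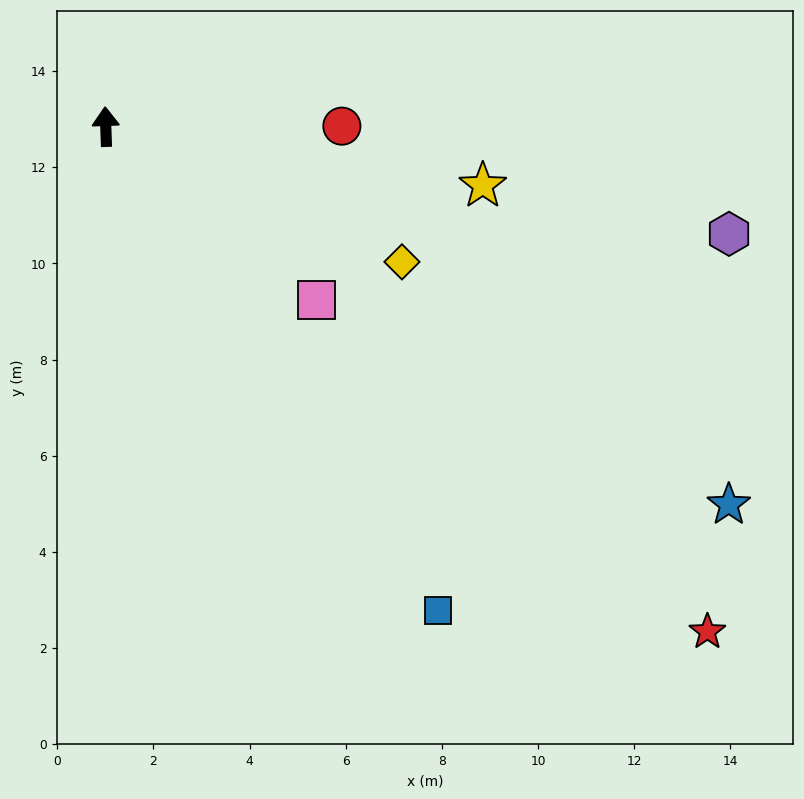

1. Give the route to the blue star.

turn right 123°, forward 15.2 m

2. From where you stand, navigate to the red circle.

turn right 92°, forward 4.9 m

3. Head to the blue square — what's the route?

turn right 148°, forward 12.2 m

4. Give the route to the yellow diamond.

turn right 117°, forward 6.8 m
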